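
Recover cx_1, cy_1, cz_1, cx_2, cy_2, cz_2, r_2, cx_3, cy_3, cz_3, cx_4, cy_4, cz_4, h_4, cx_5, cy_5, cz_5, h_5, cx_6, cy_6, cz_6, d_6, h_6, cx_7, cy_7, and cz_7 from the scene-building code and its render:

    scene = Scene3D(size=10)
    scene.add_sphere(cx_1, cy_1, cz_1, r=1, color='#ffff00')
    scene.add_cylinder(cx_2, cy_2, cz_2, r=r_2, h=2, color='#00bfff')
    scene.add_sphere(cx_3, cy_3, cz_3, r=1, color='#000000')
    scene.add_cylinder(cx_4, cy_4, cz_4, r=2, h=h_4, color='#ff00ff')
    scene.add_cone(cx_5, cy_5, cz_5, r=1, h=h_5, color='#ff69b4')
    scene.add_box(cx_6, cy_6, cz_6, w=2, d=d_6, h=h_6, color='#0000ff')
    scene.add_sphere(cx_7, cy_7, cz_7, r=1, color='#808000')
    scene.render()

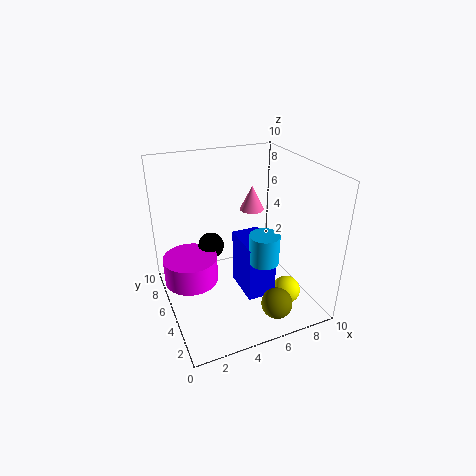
cx_1 = 8, cy_1 = 3, cz_1 = 1, cx_2 = 6, cy_2 = 3, cz_2 = 4, r_2 = 1, cx_3 = 4, cy_3 = 8, cz_3 = 3, cx_4 = 2, cy_4 = 7, cz_4 = 1, h_4 = 2, cx_5 = 8, cy_5 = 9, cz_5 = 5, h_5 = 2, cx_6 = 5, cy_6 = 3, cz_6 = 1, d_6 = 3, h_6 = 4, cx_7 = 6, cy_7 = 1, cz_7 = 2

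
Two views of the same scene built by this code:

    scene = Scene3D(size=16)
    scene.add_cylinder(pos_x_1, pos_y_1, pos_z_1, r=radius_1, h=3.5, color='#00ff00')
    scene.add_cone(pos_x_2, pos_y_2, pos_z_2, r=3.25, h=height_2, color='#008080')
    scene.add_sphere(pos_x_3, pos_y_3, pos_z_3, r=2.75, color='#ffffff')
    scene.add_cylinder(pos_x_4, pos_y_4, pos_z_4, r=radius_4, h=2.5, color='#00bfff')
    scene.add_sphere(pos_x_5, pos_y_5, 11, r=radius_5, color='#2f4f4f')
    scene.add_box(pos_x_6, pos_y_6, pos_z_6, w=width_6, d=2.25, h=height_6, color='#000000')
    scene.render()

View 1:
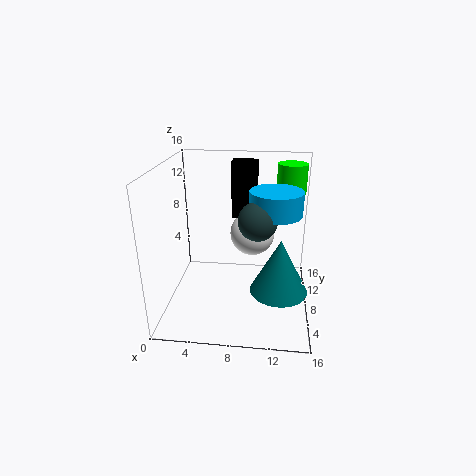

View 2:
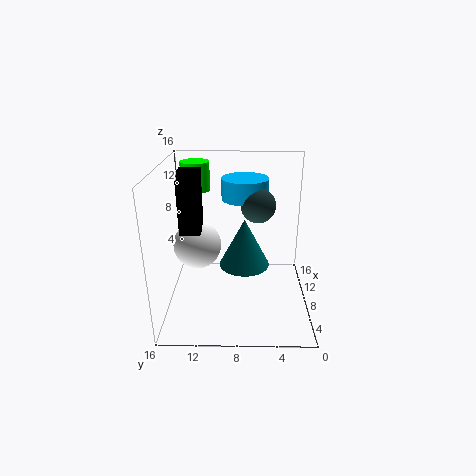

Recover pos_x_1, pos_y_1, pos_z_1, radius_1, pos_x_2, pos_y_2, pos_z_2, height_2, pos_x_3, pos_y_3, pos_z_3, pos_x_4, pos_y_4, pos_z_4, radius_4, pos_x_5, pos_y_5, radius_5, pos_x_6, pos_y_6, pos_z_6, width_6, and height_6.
pos_x_1 = 13.75
pos_y_1 = 13.25
pos_z_1 = 11.75
radius_1 = 1.75
pos_x_2 = 12.75
pos_y_2 = 7.25
pos_z_2 = 2
height_2 = 6.25
pos_x_3 = 9.25
pos_y_3 = 12.75
pos_z_3 = 6.5
pos_x_4 = 12
pos_y_4 = 7.25
pos_z_4 = 11.25
radius_4 = 2.75
pos_x_5 = 10.25
pos_y_5 = 5.75
radius_5 = 2
pos_x_6 = 6.75
pos_y_6 = 12
pos_z_6 = 8.75
width_6 = 3
height_6 = 6.75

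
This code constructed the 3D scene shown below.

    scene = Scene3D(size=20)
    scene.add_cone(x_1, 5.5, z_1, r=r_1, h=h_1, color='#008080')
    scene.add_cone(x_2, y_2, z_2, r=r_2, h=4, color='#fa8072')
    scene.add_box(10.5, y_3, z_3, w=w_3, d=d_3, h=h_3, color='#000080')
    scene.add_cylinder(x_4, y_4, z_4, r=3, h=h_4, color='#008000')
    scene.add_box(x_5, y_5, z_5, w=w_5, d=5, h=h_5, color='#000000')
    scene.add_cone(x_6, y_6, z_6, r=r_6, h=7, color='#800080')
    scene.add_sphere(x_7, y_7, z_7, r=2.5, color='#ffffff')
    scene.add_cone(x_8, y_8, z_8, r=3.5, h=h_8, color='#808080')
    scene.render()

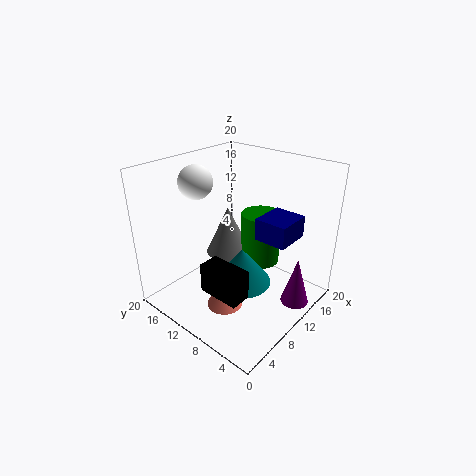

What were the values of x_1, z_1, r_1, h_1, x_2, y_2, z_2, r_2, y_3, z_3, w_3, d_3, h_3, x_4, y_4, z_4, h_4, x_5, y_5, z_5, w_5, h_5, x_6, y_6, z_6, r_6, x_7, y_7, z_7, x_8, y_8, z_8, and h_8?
x_1 = 5.5, z_1 = 7.5, r_1 = 3.5, h_1 = 4.5, x_2 = 6.5, y_2 = 9.5, z_2 = 1, r_2 = 2.5, y_3 = 3, z_3 = 10.5, w_3 = 5, d_3 = 4.5, h_3 = 3, x_4 = 16, y_4 = 10.5, z_4 = 3.5, h_4 = 8, x_5 = 0.5, y_5 = 2.5, z_5 = 8, w_5 = 2.5, h_5 = 3.5, x_6 = 14, y_6 = 2.5, z_6 = 0.5, r_6 = 2, x_7 = 9.5, y_7 = 17.5, z_7 = 16.5, x_8 = 13.5, y_8 = 15, z_8 = 4.5, h_8 = 7.5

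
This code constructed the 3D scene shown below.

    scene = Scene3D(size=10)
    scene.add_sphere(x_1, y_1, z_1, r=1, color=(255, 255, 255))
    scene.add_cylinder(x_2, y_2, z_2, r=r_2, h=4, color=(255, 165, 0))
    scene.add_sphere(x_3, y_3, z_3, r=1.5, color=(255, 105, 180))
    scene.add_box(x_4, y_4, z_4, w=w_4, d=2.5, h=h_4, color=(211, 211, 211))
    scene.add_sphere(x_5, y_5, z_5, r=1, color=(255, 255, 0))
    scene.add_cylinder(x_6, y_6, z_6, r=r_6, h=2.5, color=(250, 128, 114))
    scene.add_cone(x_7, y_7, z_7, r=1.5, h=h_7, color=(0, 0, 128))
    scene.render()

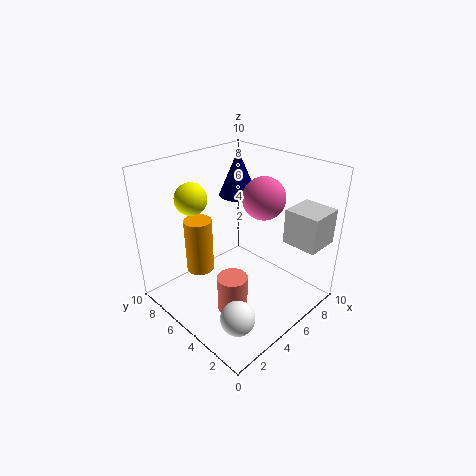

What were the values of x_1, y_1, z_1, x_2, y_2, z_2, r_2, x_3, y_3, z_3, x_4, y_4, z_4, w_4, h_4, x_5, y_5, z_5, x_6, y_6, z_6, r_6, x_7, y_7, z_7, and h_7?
x_1 = 1; y_1 = 1; z_1 = 3; x_2 = 3.5; y_2 = 7.5; z_2 = 2; r_2 = 1; x_3 = 7; y_3 = 4.5; z_3 = 7.5; x_4 = 7.5; y_4 = 0.5; z_4 = 4.5; w_4 = 2.5; h_4 = 2.5; x_5 = 2; y_5 = 6; z_5 = 8.5; x_6 = 3; y_6 = 3.5; z_6 = 1; r_6 = 1; x_7 = 8; y_7 = 8; z_7 = 6.5; h_7 = 3.5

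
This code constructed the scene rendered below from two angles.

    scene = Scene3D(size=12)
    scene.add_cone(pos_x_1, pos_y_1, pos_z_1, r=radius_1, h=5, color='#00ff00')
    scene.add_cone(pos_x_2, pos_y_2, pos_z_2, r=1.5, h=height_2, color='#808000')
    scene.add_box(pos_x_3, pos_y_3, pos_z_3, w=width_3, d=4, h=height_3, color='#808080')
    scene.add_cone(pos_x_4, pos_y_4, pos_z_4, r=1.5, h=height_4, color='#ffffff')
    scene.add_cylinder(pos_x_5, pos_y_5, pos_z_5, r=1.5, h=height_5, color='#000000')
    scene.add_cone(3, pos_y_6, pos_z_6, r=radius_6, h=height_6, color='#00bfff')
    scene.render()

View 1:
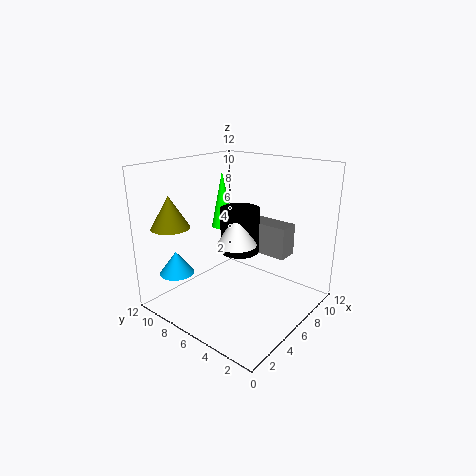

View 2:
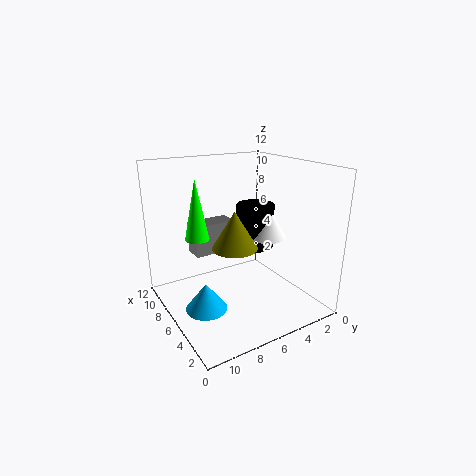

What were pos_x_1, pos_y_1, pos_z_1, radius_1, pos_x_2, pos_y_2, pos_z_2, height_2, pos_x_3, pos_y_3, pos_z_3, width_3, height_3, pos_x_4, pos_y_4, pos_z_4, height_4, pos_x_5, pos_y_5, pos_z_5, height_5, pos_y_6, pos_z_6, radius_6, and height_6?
pos_x_1 = 7.5; pos_y_1 = 9; pos_z_1 = 6; radius_1 = 1; pos_x_2 = 1.5; pos_y_2 = 9; pos_z_2 = 7.5; height_2 = 2.5; pos_x_3 = 10; pos_y_3 = 4; pos_z_3 = 3; width_3 = 2; height_3 = 3; pos_x_4 = 4; pos_y_4 = 4.5; pos_z_4 = 6.5; height_4 = 2.5; pos_x_5 = 5; pos_y_5 = 5; pos_z_5 = 5.5; height_5 = 3.5; pos_y_6 = 10.5; pos_z_6 = 2.5; radius_6 = 1.5; height_6 = 2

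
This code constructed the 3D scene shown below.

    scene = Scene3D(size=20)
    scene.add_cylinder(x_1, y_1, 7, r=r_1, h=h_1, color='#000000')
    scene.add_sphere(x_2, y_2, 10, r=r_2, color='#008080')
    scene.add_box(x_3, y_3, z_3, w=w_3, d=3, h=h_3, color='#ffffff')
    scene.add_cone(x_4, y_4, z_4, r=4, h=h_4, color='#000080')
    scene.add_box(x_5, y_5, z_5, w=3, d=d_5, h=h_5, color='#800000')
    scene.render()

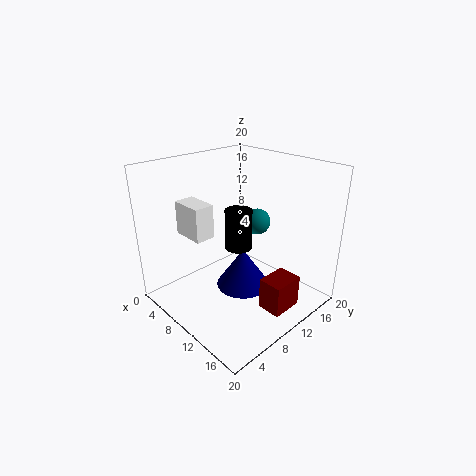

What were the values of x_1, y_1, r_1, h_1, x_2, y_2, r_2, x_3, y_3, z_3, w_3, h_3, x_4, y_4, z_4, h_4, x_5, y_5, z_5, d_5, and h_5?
x_1 = 8; y_1 = 12; r_1 = 2; h_1 = 6; x_2 = 8; y_2 = 16; r_2 = 2; x_3 = 1; y_3 = 6; z_3 = 9; w_3 = 5; h_3 = 5; x_4 = 9; y_4 = 12; z_4 = 1; h_4 = 6; x_5 = 17; y_5 = 7; z_5 = 4; d_5 = 4; h_5 = 4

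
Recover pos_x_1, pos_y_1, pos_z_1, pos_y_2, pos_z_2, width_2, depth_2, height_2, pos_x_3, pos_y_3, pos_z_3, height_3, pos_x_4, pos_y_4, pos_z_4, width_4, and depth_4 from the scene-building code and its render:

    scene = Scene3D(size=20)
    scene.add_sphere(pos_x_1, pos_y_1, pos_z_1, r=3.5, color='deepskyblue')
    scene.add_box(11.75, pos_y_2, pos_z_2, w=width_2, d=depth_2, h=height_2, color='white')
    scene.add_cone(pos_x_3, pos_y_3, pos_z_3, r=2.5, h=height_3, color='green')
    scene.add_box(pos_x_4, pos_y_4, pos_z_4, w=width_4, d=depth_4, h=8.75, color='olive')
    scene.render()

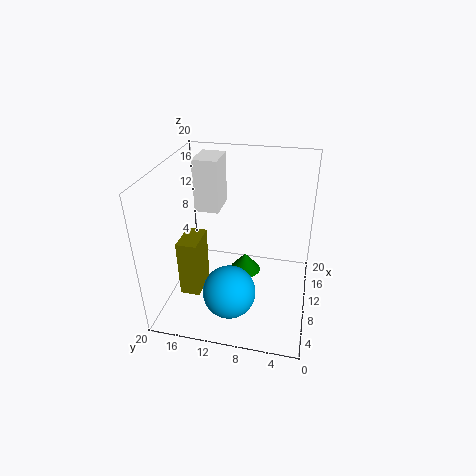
pos_x_1 = 4.75
pos_y_1 = 10
pos_z_1 = 4.75
pos_y_2 = 13.25
pos_z_2 = 12.5
width_2 = 4.75
depth_2 = 3.5
height_2 = 7.5
pos_x_3 = 15.25
pos_y_3 = 10
pos_z_3 = 0.75
height_3 = 3
pos_x_4 = 7.75
pos_y_4 = 15.5
pos_z_4 = 0.25
width_4 = 5
depth_4 = 3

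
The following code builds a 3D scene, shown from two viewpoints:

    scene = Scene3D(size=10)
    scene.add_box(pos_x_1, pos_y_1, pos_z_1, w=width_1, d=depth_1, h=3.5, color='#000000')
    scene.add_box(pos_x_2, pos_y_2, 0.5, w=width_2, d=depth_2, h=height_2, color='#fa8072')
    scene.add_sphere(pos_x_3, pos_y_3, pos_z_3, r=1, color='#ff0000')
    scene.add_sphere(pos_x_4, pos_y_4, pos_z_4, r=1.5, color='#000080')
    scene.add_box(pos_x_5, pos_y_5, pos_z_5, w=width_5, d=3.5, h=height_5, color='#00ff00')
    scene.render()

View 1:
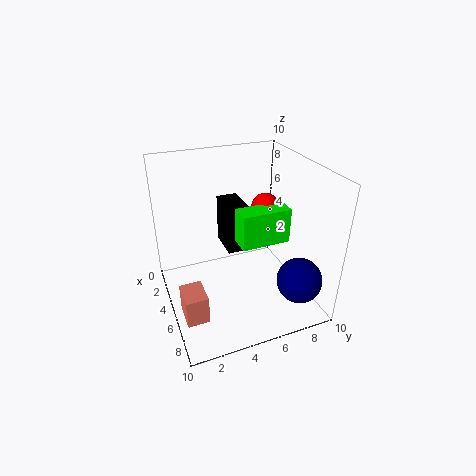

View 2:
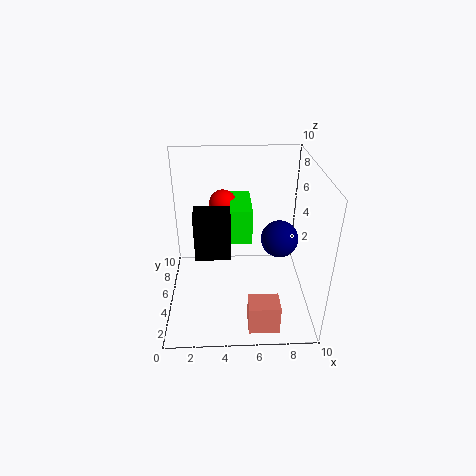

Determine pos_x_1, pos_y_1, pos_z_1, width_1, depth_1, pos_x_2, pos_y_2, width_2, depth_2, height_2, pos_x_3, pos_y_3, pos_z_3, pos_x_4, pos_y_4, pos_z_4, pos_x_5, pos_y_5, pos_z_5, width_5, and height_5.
pos_x_1 = 2, pos_y_1 = 4.5, pos_z_1 = 3.5, width_1 = 2.5, depth_1 = 1.5, pos_x_2 = 5.5, pos_y_2 = 0.5, width_2 = 2, depth_2 = 1.5, height_2 = 2, pos_x_3 = 4, pos_y_3 = 7.5, pos_z_3 = 6.5, pos_x_4 = 8.5, pos_y_4 = 8, pos_z_4 = 3, pos_x_5 = 4.5, pos_y_5 = 5, pos_z_5 = 4.5, width_5 = 1.5, height_5 = 2.5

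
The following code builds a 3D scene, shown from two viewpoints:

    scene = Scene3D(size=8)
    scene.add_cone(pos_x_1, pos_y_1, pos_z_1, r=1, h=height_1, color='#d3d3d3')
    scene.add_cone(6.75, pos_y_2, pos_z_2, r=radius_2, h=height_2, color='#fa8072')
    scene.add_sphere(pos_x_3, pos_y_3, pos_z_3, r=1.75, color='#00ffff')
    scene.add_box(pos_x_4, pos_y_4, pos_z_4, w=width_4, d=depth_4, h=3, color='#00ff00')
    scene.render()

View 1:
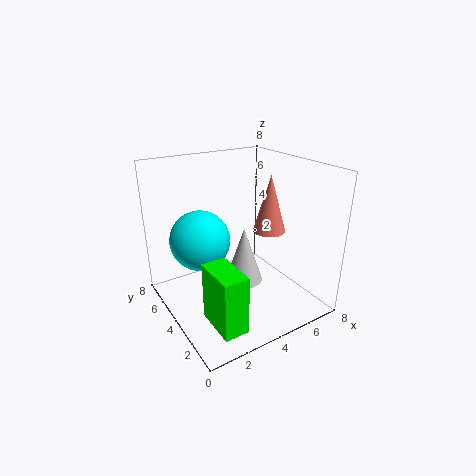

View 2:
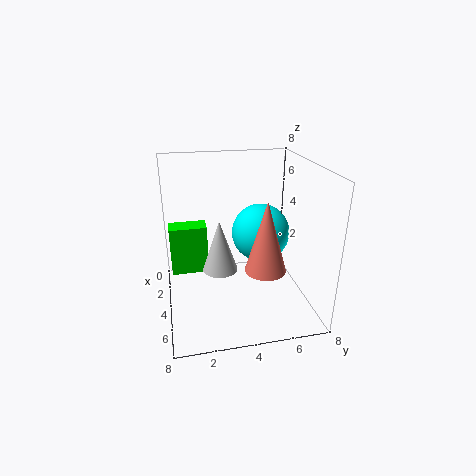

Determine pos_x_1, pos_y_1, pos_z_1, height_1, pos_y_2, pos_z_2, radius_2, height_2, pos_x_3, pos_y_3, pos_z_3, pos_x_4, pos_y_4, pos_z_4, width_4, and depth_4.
pos_x_1 = 3.75
pos_y_1 = 3
pos_z_1 = 2
height_1 = 3
pos_y_2 = 4.75
pos_z_2 = 3.5
radius_2 = 1
height_2 = 3.5
pos_x_3 = 2.5
pos_y_3 = 5.75
pos_z_3 = 3.5
pos_x_4 = 1
pos_y_4 = 0.25
pos_z_4 = 1
width_4 = 1.25
depth_4 = 2.25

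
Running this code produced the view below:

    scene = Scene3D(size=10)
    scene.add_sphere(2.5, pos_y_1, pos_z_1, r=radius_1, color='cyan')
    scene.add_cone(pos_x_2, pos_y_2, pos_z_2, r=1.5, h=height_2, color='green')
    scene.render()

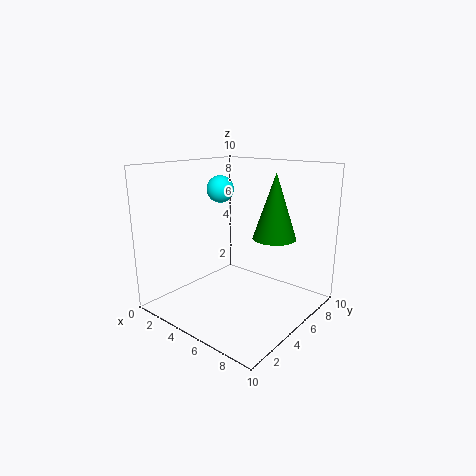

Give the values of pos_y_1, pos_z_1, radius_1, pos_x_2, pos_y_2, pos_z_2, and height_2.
pos_y_1 = 6
pos_z_1 = 8
radius_1 = 1
pos_x_2 = 7
pos_y_2 = 6.5
pos_z_2 = 5
height_2 = 4.5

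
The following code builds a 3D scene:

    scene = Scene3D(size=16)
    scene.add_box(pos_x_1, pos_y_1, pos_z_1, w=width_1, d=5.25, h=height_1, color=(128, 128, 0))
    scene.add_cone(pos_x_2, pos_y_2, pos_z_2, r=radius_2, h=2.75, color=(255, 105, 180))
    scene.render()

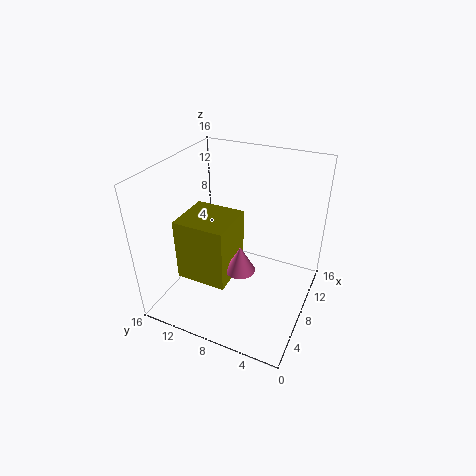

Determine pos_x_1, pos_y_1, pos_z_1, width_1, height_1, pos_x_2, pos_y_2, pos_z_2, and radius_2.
pos_x_1 = 2.25
pos_y_1 = 7
pos_z_1 = 5.5
width_1 = 5
height_1 = 6.5
pos_x_2 = 4.25
pos_y_2 = 6
pos_z_2 = 7
radius_2 = 1.5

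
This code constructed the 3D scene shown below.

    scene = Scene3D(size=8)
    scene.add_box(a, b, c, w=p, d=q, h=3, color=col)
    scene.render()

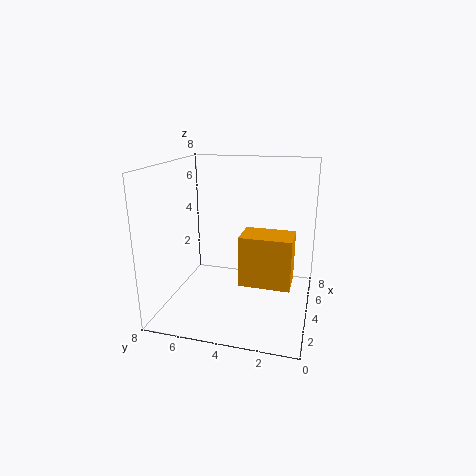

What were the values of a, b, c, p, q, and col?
a = 4; b = 1; c = 1; p = 2; q = 3; col = 'orange'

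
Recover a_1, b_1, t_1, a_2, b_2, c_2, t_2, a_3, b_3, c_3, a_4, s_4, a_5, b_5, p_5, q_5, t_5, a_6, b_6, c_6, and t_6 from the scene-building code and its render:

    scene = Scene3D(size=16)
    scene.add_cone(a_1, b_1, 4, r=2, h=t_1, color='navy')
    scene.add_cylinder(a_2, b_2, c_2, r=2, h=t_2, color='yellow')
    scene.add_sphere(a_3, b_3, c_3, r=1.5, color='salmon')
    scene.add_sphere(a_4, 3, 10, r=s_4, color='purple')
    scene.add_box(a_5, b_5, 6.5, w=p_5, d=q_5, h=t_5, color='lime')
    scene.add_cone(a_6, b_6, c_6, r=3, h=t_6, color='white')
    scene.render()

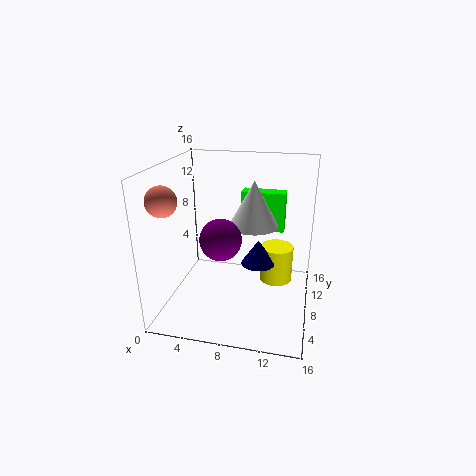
a_1 = 10; b_1 = 10; t_1 = 3; a_2 = 12; b_2 = 12; c_2 = 1; t_2 = 4.5; a_3 = 2; b_3 = 2.5; c_3 = 13.5; a_4 = 7.5; s_4 = 2; a_5 = 7; b_5 = 14; p_5 = 5.5; q_5 = 2; t_5 = 5; a_6 = 9; b_6 = 12; c_6 = 8; t_6 = 5.5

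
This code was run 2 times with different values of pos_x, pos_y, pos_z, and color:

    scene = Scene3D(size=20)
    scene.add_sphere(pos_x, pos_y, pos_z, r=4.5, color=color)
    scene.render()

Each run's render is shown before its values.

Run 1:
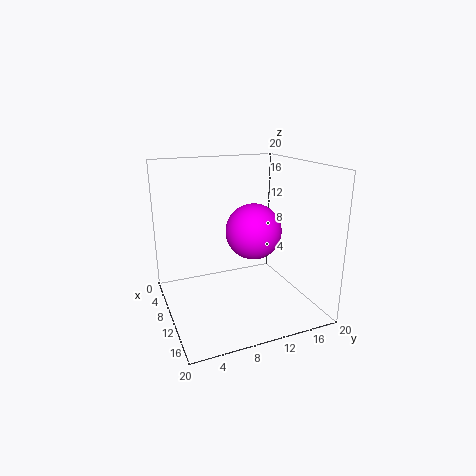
pos_x = 4.5, pos_y = 15, pos_z = 8.5, color = 'magenta'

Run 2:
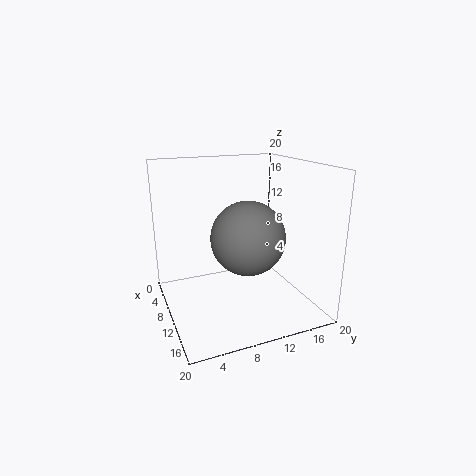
pos_x = 15.5, pos_y = 9, pos_z = 12, color = 'gray'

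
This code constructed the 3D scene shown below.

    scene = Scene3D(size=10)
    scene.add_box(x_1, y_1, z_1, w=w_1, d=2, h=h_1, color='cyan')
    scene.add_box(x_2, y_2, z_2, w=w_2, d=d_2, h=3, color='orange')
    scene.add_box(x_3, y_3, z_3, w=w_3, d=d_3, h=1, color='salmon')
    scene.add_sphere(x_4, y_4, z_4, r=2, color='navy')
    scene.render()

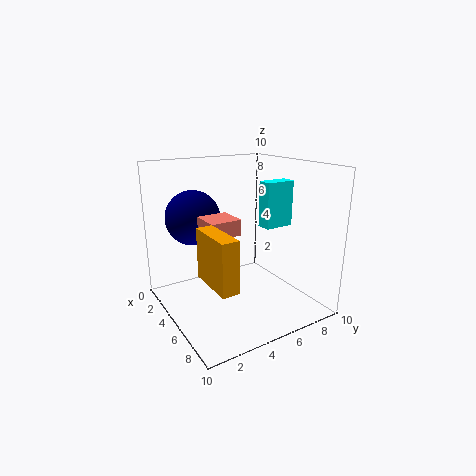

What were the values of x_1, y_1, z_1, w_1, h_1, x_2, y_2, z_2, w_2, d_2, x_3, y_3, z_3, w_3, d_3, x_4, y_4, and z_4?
x_1 = 6; y_1 = 6; z_1 = 6; w_1 = 1; h_1 = 3; x_2 = 7; y_2 = 1; z_2 = 4; w_2 = 3; d_2 = 1; x_3 = 5; y_3 = 2; z_3 = 6; w_3 = 2; d_3 = 2; x_4 = 2; y_4 = 3; z_4 = 6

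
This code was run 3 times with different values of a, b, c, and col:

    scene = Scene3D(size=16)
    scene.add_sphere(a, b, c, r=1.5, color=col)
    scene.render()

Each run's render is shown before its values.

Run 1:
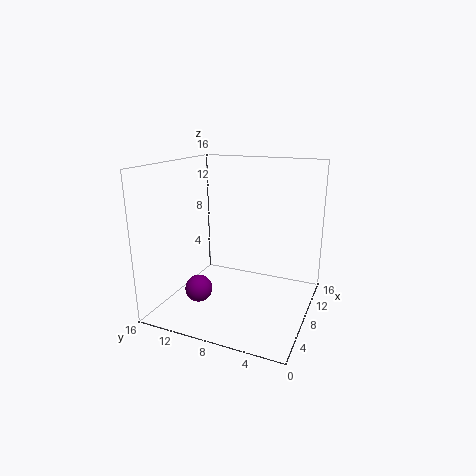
a = 5; b = 11.5; c = 2.5; col = 'purple'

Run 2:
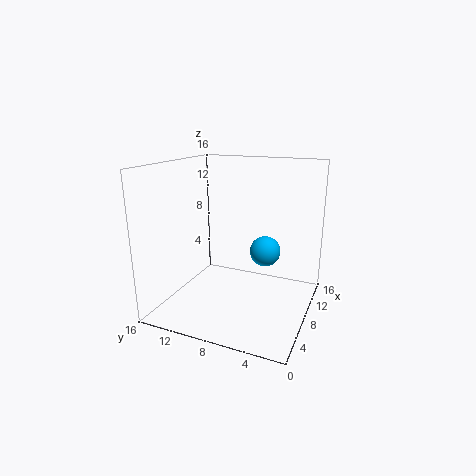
a = 5.5; b = 4; c = 8; col = 'deepskyblue'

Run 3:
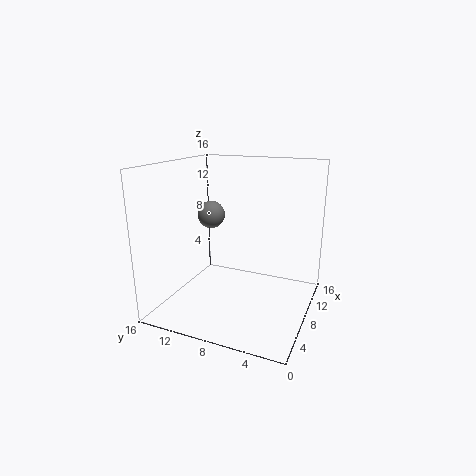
a = 7.5; b = 11; c = 10.5; col = 'gray'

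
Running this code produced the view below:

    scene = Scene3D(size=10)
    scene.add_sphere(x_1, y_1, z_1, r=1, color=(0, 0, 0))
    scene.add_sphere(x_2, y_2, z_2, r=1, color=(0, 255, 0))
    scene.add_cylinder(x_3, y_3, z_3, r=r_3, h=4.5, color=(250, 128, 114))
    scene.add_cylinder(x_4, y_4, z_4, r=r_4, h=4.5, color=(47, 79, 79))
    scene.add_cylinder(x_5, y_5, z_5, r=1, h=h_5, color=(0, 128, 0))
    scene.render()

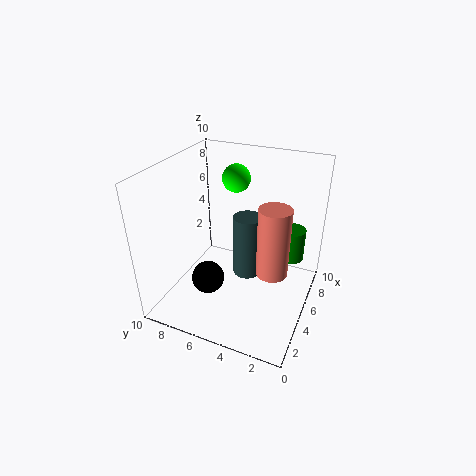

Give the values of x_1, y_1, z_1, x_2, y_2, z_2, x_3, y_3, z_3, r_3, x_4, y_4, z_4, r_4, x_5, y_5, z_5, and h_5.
x_1 = 1.5
y_1 = 5.5
z_1 = 4
x_2 = 7
y_2 = 6
z_2 = 8.5
x_3 = 3.5
y_3 = 2
z_3 = 4
r_3 = 1
x_4 = 5.5
y_4 = 4.5
z_4 = 2
r_4 = 1
x_5 = 8.5
y_5 = 2
z_5 = 2
h_5 = 2.5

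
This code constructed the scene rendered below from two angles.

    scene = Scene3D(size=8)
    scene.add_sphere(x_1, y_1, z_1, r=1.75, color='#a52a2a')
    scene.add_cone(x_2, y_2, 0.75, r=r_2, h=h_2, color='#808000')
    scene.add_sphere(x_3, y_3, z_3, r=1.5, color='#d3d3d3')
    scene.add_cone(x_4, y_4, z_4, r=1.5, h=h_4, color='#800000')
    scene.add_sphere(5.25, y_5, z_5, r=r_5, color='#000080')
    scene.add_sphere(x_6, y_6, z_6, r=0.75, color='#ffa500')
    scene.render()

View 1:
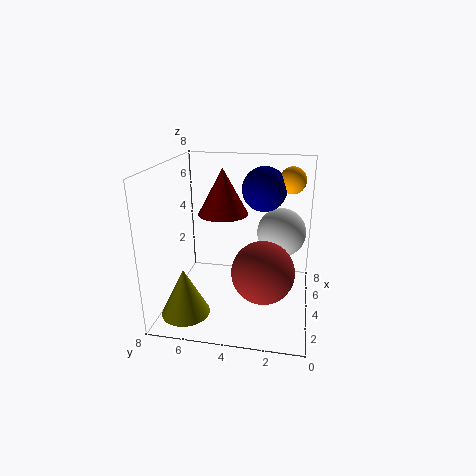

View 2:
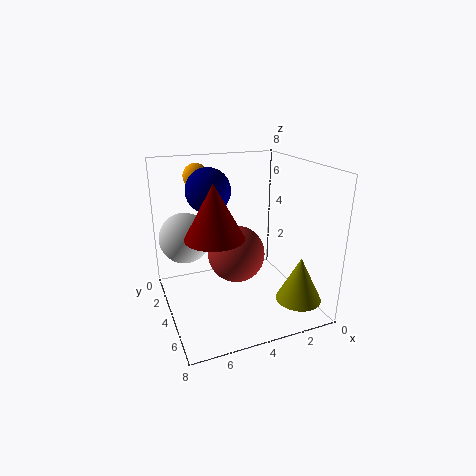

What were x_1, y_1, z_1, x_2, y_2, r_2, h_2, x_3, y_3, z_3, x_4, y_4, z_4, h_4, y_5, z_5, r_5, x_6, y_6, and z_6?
x_1 = 3.5
y_1 = 2.5
z_1 = 2.25
x_2 = 1.25
y_2 = 6.25
r_2 = 1.25
h_2 = 2.5
x_3 = 6.5
y_3 = 1.75
z_3 = 3.5
x_4 = 5.75
y_4 = 5.25
z_4 = 4.75
h_4 = 2.75
y_5 = 2.75
z_5 = 6.5
r_5 = 1.25
x_6 = 5.5
y_6 = 1.25
z_6 = 7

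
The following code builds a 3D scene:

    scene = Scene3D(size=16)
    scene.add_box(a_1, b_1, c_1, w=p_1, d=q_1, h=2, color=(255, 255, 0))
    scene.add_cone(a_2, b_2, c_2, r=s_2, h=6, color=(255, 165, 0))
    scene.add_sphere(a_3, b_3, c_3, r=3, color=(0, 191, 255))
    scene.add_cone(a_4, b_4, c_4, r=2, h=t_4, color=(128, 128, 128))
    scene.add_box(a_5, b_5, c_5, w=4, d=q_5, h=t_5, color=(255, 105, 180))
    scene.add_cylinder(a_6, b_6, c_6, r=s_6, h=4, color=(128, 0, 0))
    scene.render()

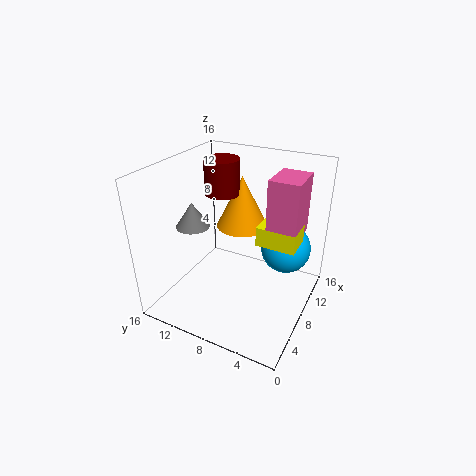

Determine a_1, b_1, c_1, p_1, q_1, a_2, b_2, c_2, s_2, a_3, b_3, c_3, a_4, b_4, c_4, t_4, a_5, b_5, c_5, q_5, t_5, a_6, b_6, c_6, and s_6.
a_1 = 6; b_1 = 1; c_1 = 9; p_1 = 3; q_1 = 4; a_2 = 11; b_2 = 9; c_2 = 8; s_2 = 3; a_3 = 13; b_3 = 4; c_3 = 5; a_4 = 8; b_4 = 14; c_4 = 8; t_4 = 3; a_5 = 6; b_5 = 1; c_5 = 10; q_5 = 3; t_5 = 6; a_6 = 10; b_6 = 11; c_6 = 12; s_6 = 2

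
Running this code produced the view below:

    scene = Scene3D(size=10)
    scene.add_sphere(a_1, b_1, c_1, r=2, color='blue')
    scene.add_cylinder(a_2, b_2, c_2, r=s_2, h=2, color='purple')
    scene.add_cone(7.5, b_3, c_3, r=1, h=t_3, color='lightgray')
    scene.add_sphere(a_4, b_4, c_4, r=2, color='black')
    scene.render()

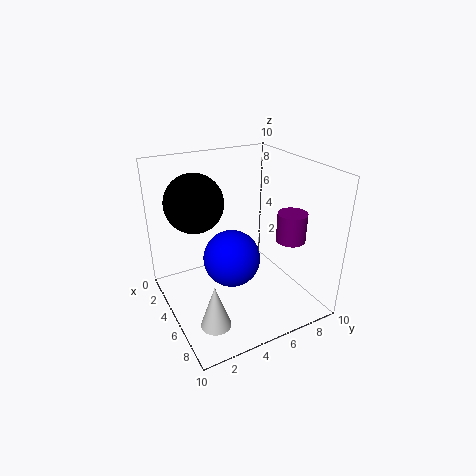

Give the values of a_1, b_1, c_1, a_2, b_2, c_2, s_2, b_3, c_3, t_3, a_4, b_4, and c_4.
a_1 = 5; b_1 = 4.5; c_1 = 3.5; a_2 = 7; b_2 = 8; c_2 = 5; s_2 = 1; b_3 = 2; c_3 = 0.5; t_3 = 3; a_4 = 3.5; b_4 = 2.5; c_4 = 7.5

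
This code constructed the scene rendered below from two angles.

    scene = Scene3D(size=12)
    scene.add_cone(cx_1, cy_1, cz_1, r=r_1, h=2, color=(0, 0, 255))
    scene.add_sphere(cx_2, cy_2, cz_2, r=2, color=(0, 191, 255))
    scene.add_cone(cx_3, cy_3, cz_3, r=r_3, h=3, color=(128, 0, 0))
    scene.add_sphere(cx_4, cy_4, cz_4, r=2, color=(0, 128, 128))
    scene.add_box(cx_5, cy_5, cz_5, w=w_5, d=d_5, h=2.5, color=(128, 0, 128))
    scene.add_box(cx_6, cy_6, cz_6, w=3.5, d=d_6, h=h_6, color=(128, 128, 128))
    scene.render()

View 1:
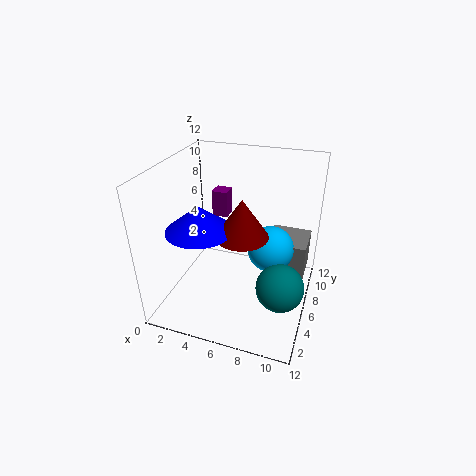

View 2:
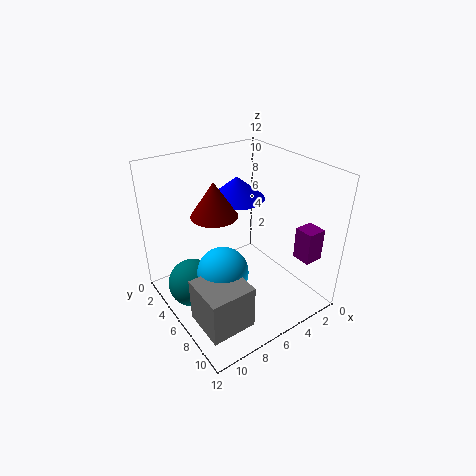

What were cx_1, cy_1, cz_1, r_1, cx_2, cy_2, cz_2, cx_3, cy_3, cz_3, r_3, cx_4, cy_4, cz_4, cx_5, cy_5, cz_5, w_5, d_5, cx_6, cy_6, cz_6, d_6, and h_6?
cx_1 = 4; cy_1 = 3; cz_1 = 8; r_1 = 2.5; cx_2 = 8.5; cy_2 = 7.5; cz_2 = 4.5; cx_3 = 7; cy_3 = 4; cz_3 = 7.5; r_3 = 2; cx_4 = 10; cy_4 = 5; cz_4 = 2.5; cx_5 = 2; cy_5 = 10; cz_5 = 5.5; w_5 = 1.5; d_5 = 1.5; cx_6 = 8; cy_6 = 7.5; cz_6 = 1.5; d_6 = 3.5; h_6 = 3.5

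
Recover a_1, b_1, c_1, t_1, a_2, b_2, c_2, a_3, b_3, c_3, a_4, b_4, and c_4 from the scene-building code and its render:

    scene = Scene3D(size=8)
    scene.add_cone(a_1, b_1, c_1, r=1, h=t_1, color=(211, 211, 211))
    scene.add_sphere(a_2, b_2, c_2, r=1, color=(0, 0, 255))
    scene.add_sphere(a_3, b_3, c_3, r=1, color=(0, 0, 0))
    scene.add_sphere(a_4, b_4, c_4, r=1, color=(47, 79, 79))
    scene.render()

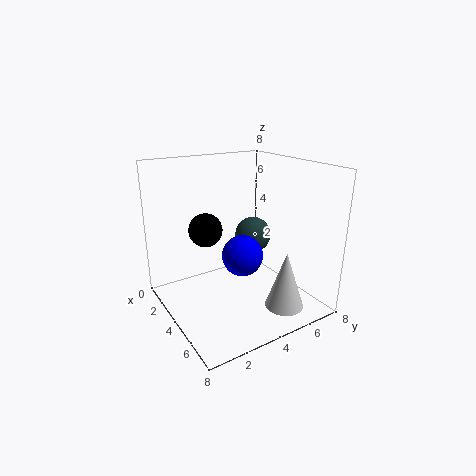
a_1 = 7, b_1 = 5, c_1 = 1, t_1 = 3, a_2 = 6, b_2 = 3, c_2 = 4, a_3 = 2, b_3 = 3, c_3 = 4, a_4 = 4, b_4 = 5, c_4 = 4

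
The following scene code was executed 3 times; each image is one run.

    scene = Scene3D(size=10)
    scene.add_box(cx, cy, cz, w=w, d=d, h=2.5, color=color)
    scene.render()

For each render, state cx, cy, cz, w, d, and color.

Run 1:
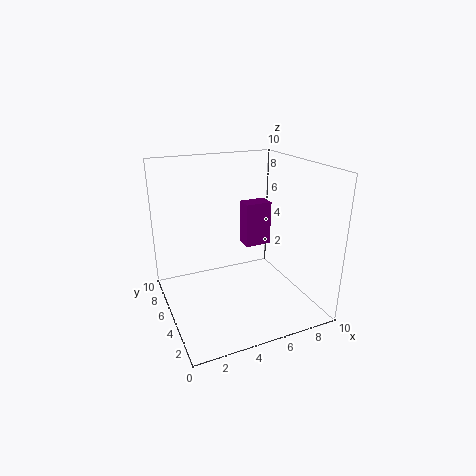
cx = 4, cy = 1.5, cz = 6, w = 1.5, d = 1, color = 'purple'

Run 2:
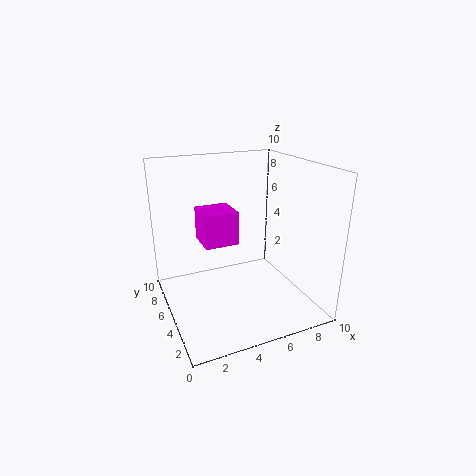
cx = 3, cy = 6, cz = 4, w = 2.5, d = 2.5, color = 'magenta'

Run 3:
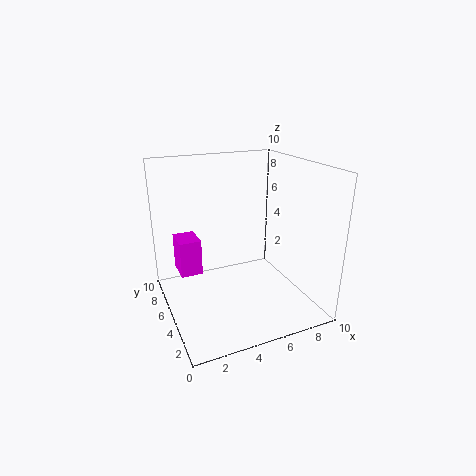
cx = 1, cy = 5.5, cz = 2.5, w = 1.5, d = 2, color = 'magenta'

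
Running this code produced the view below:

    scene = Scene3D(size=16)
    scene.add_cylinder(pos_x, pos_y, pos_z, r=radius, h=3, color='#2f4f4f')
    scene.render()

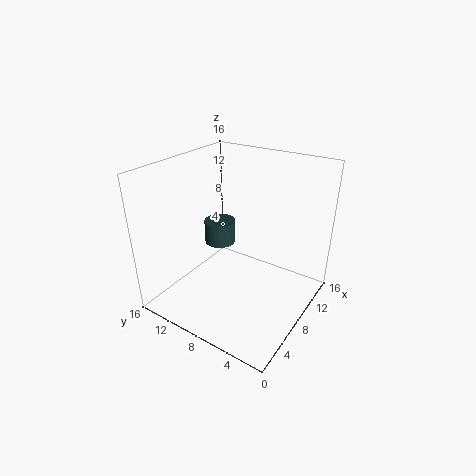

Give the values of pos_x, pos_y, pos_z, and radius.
pos_x = 12; pos_y = 13.5; pos_z = 4; radius = 2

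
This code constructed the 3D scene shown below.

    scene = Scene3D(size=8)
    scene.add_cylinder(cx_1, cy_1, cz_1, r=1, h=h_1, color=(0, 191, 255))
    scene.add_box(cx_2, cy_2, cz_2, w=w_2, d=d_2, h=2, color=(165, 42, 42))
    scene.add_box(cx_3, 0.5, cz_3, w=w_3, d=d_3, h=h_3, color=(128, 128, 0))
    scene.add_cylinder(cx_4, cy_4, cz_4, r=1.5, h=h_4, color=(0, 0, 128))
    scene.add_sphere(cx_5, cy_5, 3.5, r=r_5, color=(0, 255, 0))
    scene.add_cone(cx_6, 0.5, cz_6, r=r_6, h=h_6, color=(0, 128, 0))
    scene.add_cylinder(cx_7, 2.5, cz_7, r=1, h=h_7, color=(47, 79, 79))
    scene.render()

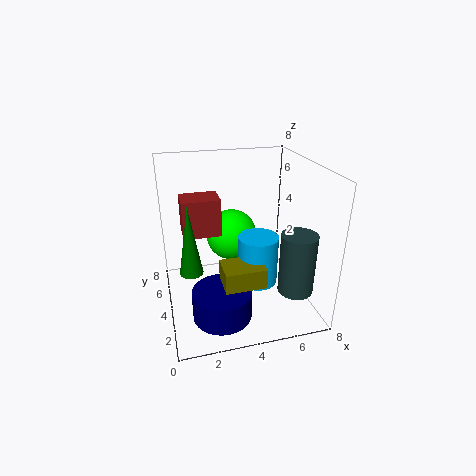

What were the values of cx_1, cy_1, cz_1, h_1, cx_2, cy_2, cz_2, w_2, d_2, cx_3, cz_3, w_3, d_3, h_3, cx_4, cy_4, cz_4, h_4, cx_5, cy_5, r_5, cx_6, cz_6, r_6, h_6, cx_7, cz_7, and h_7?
cx_1 = 4.5, cy_1 = 2, cz_1 = 2.5, h_1 = 2.5, cx_2 = 1, cy_2 = 3.5, cz_2 = 4.5, w_2 = 2, d_2 = 1.5, cx_3 = 2.5, cz_3 = 3, w_3 = 2, d_3 = 1.5, h_3 = 1, cx_4 = 2.5, cy_4 = 1.5, cz_4 = 1, h_4 = 1.5, cx_5 = 4, cy_5 = 5.5, r_5 = 1.5, cx_6 = 1, cz_6 = 4.5, r_6 = 0.5, h_6 = 3, cx_7 = 7, cz_7 = 1, h_7 = 3.5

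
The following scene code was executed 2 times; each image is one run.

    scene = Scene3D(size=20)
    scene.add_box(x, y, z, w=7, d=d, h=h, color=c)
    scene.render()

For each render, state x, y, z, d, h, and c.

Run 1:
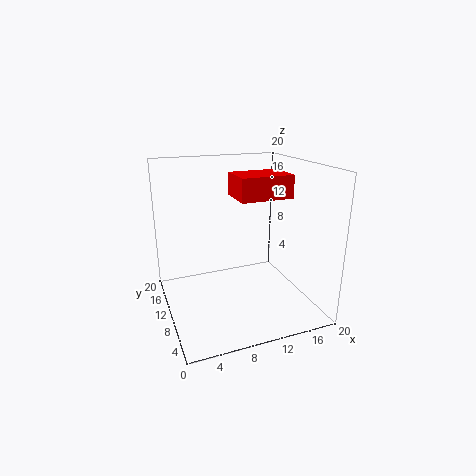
x = 9
y = 6
z = 16
d = 5
h = 3
c = 'red'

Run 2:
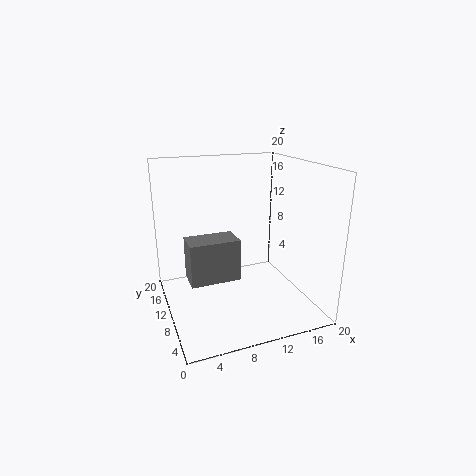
x = 3
y = 9
z = 4
d = 4
h = 6
c = 'gray'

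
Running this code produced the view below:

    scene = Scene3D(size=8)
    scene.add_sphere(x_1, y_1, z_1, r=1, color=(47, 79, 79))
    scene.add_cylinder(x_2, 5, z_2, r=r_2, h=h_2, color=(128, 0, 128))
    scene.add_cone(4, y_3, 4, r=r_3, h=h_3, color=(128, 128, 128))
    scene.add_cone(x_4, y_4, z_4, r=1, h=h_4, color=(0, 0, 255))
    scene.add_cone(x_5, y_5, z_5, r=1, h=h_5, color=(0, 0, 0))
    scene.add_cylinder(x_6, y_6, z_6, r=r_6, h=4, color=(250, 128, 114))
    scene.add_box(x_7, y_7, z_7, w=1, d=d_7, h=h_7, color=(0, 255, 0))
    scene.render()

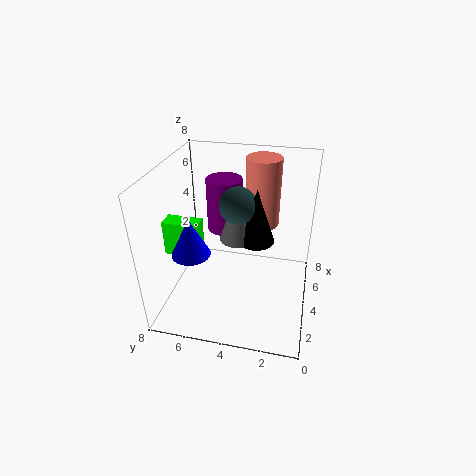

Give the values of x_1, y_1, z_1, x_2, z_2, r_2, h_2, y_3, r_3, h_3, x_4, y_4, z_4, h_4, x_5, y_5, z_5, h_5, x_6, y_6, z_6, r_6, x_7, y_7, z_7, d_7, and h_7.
x_1 = 4
y_1 = 4
z_1 = 6
x_2 = 5
z_2 = 4
r_2 = 1
h_2 = 3
y_3 = 4
r_3 = 1
h_3 = 3
x_4 = 2
y_4 = 6
z_4 = 4
h_4 = 2
x_5 = 4
y_5 = 3
z_5 = 4
h_5 = 3
x_6 = 6
y_6 = 3
z_6 = 4
r_6 = 1
x_7 = 3
y_7 = 6
z_7 = 3
d_7 = 2
h_7 = 2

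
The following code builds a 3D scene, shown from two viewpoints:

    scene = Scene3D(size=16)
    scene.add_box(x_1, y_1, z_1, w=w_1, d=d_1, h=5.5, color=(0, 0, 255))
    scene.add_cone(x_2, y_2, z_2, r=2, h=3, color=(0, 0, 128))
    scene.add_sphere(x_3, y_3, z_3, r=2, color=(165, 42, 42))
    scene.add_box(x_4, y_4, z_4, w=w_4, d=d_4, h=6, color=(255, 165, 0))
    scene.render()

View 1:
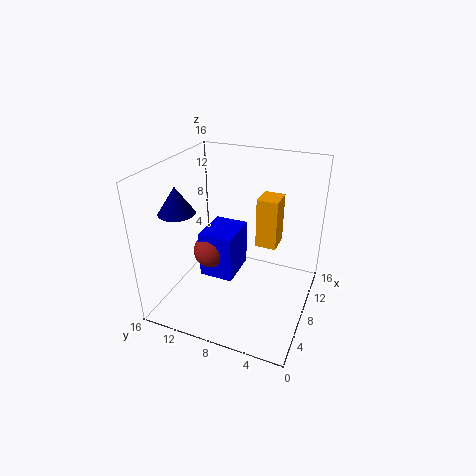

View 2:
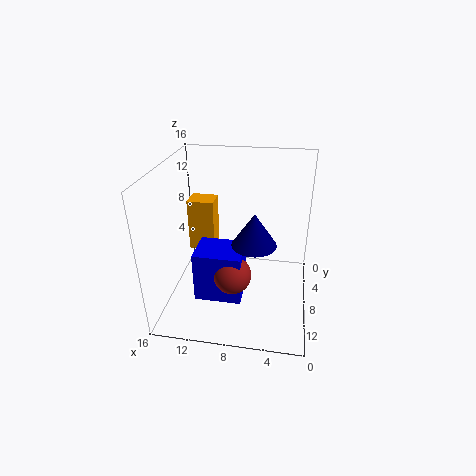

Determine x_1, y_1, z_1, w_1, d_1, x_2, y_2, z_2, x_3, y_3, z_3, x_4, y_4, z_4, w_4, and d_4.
x_1 = 7; y_1 = 8.5; z_1 = 2.5; w_1 = 5; d_1 = 4; x_2 = 5.5; y_2 = 14; z_2 = 11; x_3 = 8; y_3 = 11.5; z_3 = 5.5; x_4 = 11; y_4 = 4.5; z_4 = 5.5; w_4 = 3; d_4 = 2.5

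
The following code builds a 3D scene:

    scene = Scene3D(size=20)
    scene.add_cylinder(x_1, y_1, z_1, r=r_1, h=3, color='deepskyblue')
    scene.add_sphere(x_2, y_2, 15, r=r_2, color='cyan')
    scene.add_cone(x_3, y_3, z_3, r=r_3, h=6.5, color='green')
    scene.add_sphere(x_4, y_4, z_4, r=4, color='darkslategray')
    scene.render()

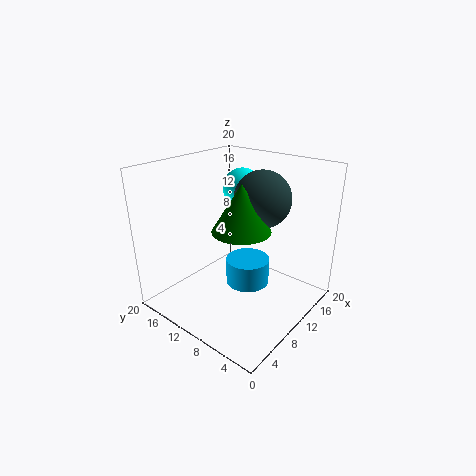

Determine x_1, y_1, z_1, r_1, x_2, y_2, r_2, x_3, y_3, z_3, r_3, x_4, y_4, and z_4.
x_1 = 5; y_1 = 4.5; z_1 = 8; r_1 = 2.5; x_2 = 16; y_2 = 14; r_2 = 3; x_3 = 9.5; y_3 = 9; z_3 = 11.5; r_3 = 4; x_4 = 13.5; y_4 = 8.5; z_4 = 15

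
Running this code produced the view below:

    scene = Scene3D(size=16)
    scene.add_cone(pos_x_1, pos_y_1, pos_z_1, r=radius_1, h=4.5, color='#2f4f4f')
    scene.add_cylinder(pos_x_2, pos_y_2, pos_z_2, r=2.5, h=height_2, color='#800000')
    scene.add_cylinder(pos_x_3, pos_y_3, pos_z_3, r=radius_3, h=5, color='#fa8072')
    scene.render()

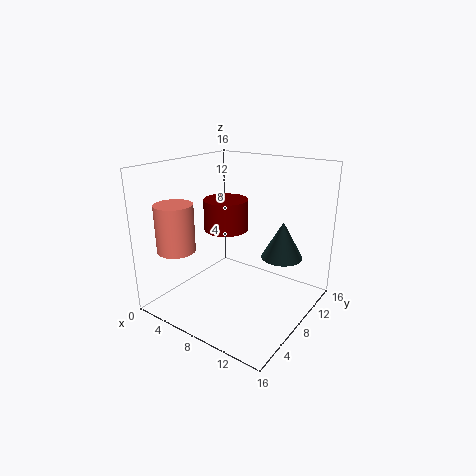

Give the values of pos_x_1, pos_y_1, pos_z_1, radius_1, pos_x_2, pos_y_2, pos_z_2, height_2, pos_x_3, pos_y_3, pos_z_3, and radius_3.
pos_x_1 = 11; pos_y_1 = 13; pos_z_1 = 4.5; radius_1 = 2.5; pos_x_2 = 6; pos_y_2 = 8.5; pos_z_2 = 8.5; height_2 = 3.5; pos_x_3 = 4; pos_y_3 = 2.5; pos_z_3 = 7.5; radius_3 = 2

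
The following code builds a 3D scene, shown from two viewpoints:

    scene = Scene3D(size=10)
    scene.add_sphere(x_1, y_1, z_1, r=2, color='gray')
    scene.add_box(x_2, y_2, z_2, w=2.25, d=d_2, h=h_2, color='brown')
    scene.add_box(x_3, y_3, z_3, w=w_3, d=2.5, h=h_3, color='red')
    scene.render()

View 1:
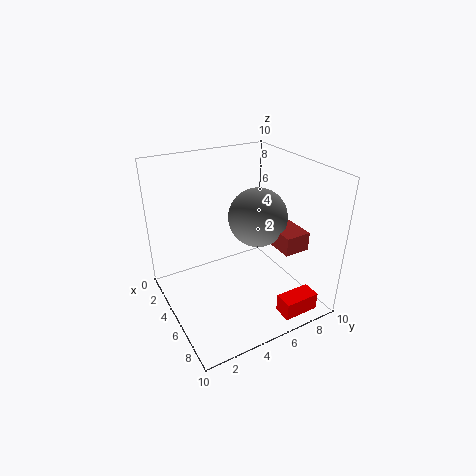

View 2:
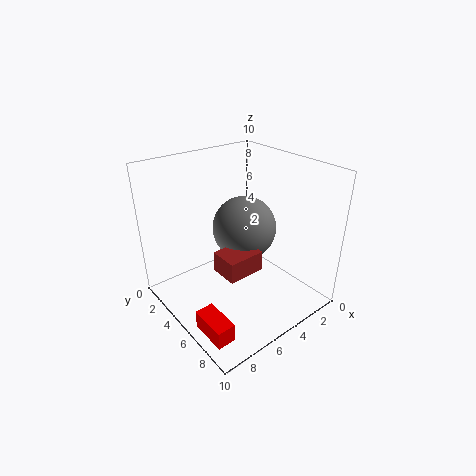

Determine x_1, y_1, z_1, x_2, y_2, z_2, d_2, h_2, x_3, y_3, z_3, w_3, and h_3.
x_1 = 5.5; y_1 = 6.25; z_1 = 6.5; x_2 = 6; y_2 = 6.75; z_2 = 4.75; d_2 = 1.75; h_2 = 1.25; x_3 = 8.25; y_3 = 6.25; z_3 = 0.5; w_3 = 1.25; h_3 = 1.25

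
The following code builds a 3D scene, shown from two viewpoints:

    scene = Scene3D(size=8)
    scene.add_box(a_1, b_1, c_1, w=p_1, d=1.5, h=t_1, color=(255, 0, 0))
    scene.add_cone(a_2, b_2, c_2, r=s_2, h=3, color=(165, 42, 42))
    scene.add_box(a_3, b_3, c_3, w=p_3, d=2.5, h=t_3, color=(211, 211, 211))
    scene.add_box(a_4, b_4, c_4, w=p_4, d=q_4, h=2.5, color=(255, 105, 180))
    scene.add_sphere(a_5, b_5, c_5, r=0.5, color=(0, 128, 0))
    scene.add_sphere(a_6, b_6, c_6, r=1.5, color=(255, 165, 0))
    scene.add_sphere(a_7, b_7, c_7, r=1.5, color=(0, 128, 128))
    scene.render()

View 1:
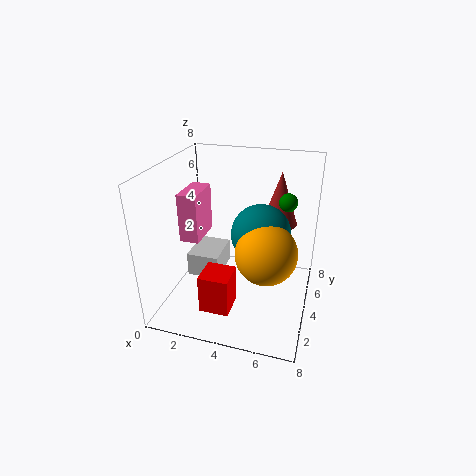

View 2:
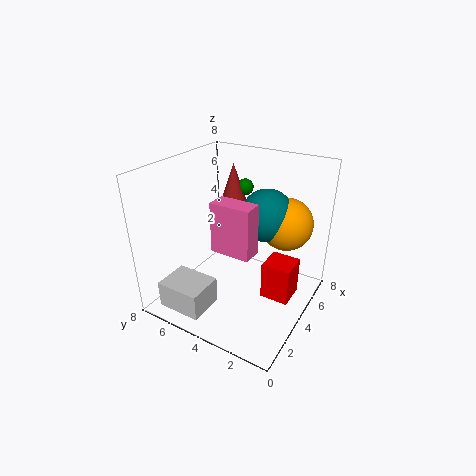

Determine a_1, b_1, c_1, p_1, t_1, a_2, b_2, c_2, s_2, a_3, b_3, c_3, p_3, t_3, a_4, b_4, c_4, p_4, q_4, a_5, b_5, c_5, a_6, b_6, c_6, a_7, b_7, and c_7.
a_1 = 3; b_1 = 0.5; c_1 = 1.5; p_1 = 1.5; t_1 = 2; a_2 = 6; b_2 = 5.5; c_2 = 4.5; s_2 = 1; a_3 = 0.5; b_3 = 4.5; c_3 = 0.5; p_3 = 2; t_3 = 1.5; a_4 = 1.5; b_4 = 2; c_4 = 4.5; p_4 = 1; q_4 = 2; a_5 = 6.5; b_5 = 5; c_5 = 6; a_6 = 6; b_6 = 2; c_6 = 4.5; a_7 = 5.5; b_7 = 3; c_7 = 5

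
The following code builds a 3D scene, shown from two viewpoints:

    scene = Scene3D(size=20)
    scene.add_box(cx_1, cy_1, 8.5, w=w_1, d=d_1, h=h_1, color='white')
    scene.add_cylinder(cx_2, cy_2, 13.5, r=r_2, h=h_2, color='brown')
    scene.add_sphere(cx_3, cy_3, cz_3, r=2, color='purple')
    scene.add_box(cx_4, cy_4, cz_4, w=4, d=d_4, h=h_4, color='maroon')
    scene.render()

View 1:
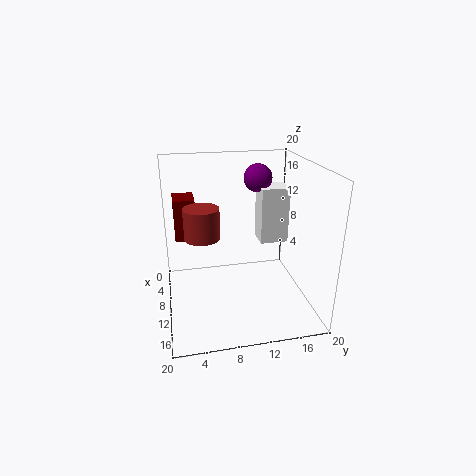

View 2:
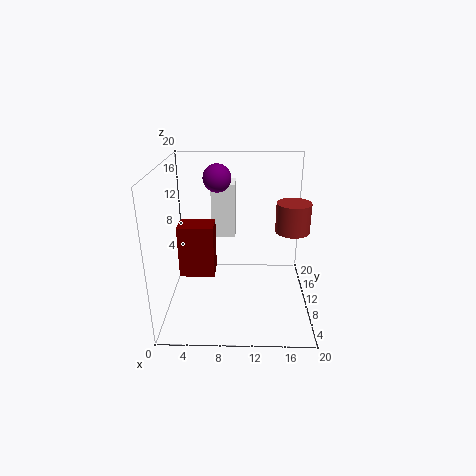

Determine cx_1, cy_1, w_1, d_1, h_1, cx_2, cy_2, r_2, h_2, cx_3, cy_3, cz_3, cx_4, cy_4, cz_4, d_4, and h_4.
cx_1 = 6; cy_1 = 13.5; w_1 = 3.5; d_1 = 4; h_1 = 8; cx_2 = 16.5; cy_2 = 4.5; r_2 = 2; h_2 = 3.5; cx_3 = 7; cy_3 = 13.5; cz_3 = 17.5; cx_4 = 3.5; cy_4 = 1.5; cz_4 = 9; d_4 = 3; h_4 = 6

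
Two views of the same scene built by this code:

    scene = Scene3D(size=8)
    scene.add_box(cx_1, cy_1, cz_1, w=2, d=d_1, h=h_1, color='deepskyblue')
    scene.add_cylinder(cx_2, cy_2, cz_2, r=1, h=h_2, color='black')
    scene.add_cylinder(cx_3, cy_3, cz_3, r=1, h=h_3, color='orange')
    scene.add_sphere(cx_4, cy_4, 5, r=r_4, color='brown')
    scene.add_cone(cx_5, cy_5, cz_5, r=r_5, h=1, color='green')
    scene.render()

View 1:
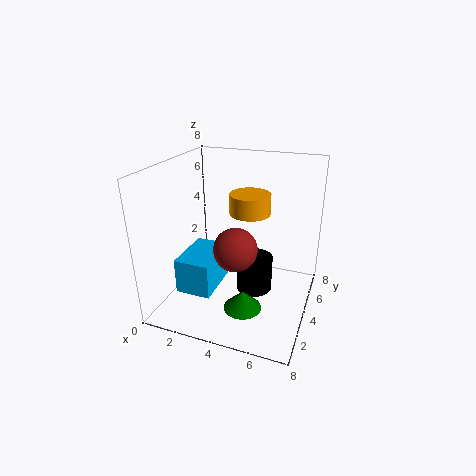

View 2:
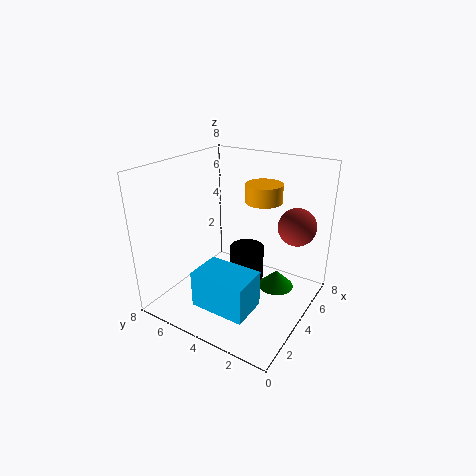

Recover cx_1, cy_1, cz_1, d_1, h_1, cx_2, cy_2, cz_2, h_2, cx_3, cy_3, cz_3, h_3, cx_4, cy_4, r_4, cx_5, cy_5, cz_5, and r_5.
cx_1 = 1
cy_1 = 2
cz_1 = 1
d_1 = 3
h_1 = 2
cx_2 = 5
cy_2 = 4
cz_2 = 1
h_2 = 2
cx_3 = 5
cy_3 = 3
cz_3 = 6
h_3 = 1
cx_4 = 5
cy_4 = 1
r_4 = 1
cx_5 = 5
cy_5 = 2
cz_5 = 1
r_5 = 1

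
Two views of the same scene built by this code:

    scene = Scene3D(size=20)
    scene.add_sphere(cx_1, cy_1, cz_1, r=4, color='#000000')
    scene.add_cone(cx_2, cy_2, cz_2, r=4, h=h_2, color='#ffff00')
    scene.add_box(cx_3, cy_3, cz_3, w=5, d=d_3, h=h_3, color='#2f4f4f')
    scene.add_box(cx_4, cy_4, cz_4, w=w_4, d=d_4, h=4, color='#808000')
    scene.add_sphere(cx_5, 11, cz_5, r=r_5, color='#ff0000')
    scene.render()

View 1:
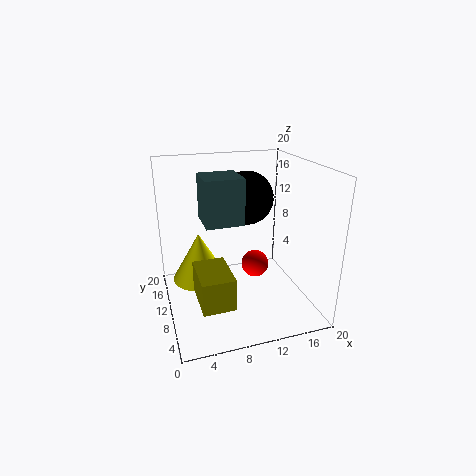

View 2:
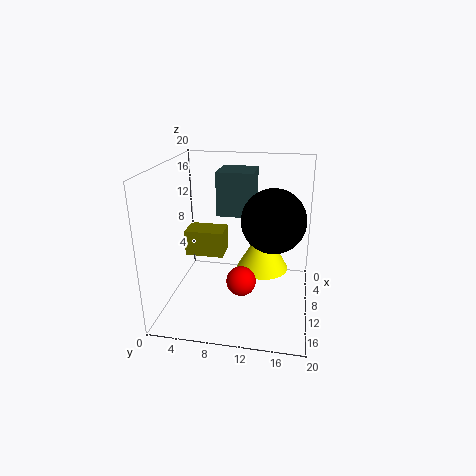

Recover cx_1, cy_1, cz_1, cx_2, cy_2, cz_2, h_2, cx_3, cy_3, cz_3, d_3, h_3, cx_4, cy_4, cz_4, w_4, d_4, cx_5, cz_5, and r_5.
cx_1 = 13; cy_1 = 15; cz_1 = 14; cx_2 = 5; cy_2 = 13; cz_2 = 3; h_2 = 7; cx_3 = 5; cy_3 = 7; cz_3 = 13; d_3 = 5; h_3 = 6; cx_4 = 3; cy_4 = 1; cz_4 = 5; w_4 = 4; d_4 = 6; cx_5 = 13; cz_5 = 5; r_5 = 2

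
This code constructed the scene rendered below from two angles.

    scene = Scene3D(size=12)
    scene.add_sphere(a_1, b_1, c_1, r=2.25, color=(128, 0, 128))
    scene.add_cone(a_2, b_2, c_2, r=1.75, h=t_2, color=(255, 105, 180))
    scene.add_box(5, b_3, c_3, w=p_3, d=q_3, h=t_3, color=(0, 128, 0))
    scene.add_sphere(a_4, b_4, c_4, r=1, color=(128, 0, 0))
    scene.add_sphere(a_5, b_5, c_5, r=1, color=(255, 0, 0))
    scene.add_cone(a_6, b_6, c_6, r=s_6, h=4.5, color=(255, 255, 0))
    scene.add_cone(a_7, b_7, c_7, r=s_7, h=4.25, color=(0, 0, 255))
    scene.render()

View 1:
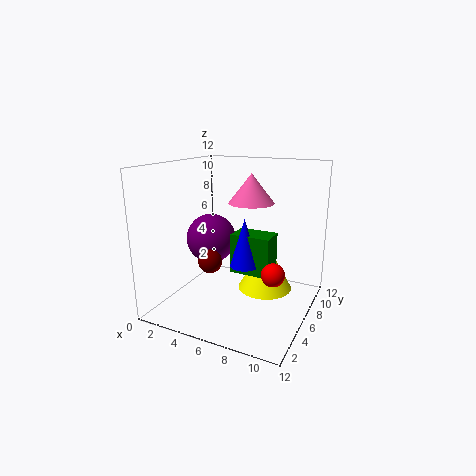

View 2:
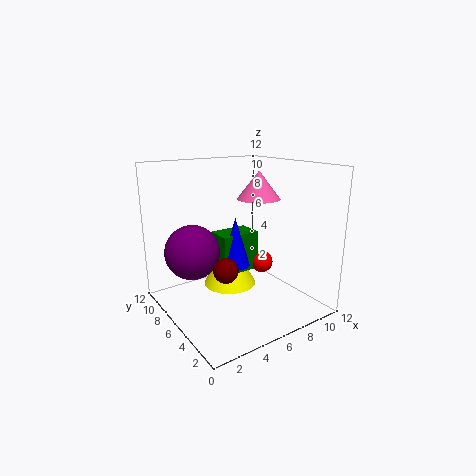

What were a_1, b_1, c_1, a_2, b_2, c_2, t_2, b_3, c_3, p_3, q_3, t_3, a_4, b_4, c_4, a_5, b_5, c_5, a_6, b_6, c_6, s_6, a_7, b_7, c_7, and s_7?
a_1 = 2.5; b_1 = 7.5; c_1 = 5; a_2 = 7.5; b_2 = 5.25; c_2 = 9.25; t_2 = 2.25; b_3 = 6.5; c_3 = 2.5; p_3 = 3.5; q_3 = 2.25; t_3 = 3.5; a_4 = 4; b_4 = 4.75; c_4 = 4; a_5 = 9; b_5 = 6.5; c_5 = 3; a_6 = 7.25; b_6 = 9.25; c_6 = 0.25; s_6 = 2.5; a_7 = 6.25; b_7 = 6.75; c_7 = 3.25; s_7 = 1.25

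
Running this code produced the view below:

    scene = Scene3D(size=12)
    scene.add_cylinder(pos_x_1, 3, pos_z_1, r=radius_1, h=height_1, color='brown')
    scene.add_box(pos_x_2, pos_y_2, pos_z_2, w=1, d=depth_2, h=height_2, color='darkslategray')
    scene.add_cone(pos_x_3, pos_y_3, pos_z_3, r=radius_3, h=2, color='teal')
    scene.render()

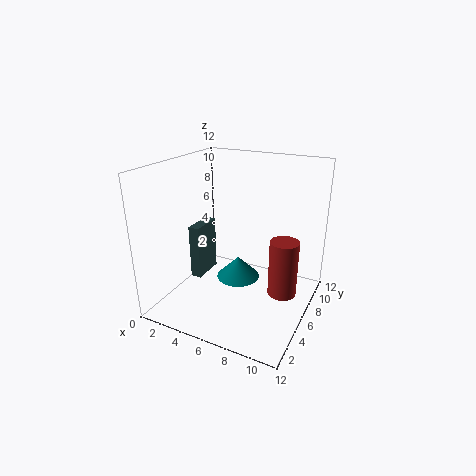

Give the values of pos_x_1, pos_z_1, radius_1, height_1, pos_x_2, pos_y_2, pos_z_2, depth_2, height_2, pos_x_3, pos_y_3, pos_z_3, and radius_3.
pos_x_1 = 11; pos_z_1 = 4; radius_1 = 1; height_1 = 4; pos_x_2 = 1; pos_y_2 = 6; pos_z_2 = 1; depth_2 = 3; height_2 = 5; pos_x_3 = 5; pos_y_3 = 8; pos_z_3 = 1; radius_3 = 2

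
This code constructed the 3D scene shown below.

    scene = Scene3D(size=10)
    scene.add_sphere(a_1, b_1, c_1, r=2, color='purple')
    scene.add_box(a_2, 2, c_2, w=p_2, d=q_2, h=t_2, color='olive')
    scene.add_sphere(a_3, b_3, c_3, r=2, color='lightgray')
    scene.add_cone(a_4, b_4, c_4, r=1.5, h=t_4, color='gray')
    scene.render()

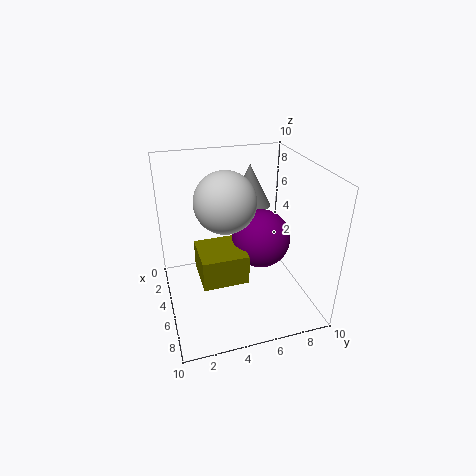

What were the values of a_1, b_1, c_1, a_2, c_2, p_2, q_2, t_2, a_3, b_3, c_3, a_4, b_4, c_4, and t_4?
a_1 = 5.5, b_1 = 6.5, c_1 = 5, a_2 = 4.5, c_2 = 3, p_2 = 3, q_2 = 3, t_2 = 2, a_3 = 5.5, b_3 = 4, c_3 = 8, a_4 = 3, b_4 = 6.5, c_4 = 6.5, t_4 = 3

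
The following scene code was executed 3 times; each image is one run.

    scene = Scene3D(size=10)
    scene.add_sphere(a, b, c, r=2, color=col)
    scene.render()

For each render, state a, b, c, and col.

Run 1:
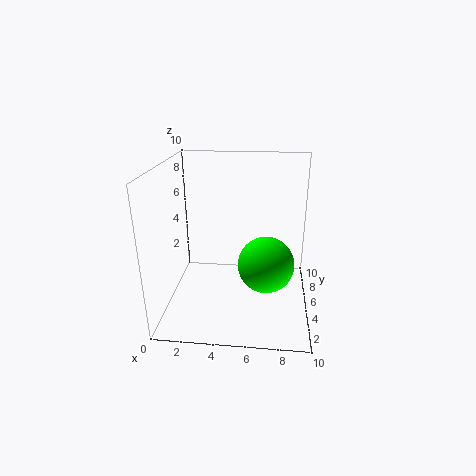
a = 7; b = 5; c = 3; col = 'lime'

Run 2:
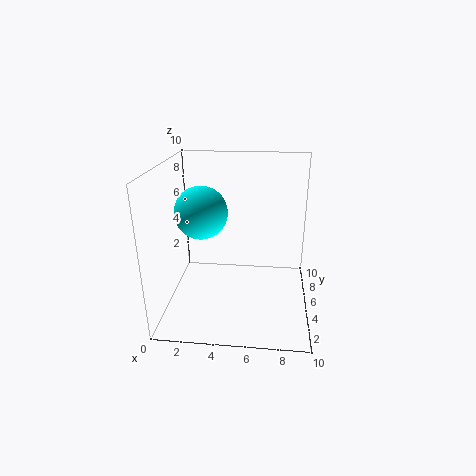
a = 2; b = 7; c = 6; col = 'cyan'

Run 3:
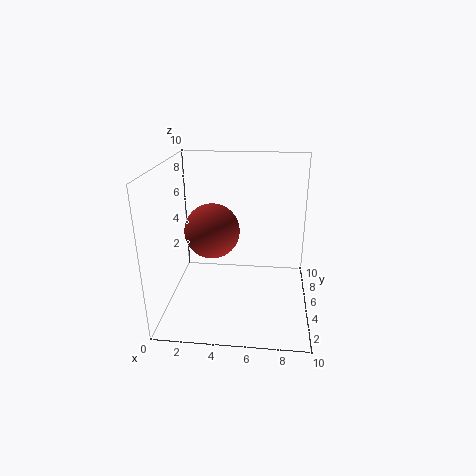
a = 3; b = 6; c = 5; col = 'brown'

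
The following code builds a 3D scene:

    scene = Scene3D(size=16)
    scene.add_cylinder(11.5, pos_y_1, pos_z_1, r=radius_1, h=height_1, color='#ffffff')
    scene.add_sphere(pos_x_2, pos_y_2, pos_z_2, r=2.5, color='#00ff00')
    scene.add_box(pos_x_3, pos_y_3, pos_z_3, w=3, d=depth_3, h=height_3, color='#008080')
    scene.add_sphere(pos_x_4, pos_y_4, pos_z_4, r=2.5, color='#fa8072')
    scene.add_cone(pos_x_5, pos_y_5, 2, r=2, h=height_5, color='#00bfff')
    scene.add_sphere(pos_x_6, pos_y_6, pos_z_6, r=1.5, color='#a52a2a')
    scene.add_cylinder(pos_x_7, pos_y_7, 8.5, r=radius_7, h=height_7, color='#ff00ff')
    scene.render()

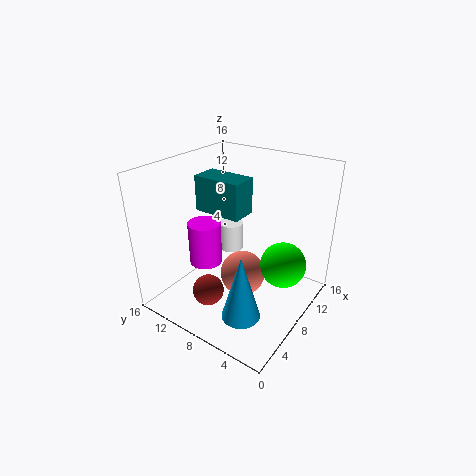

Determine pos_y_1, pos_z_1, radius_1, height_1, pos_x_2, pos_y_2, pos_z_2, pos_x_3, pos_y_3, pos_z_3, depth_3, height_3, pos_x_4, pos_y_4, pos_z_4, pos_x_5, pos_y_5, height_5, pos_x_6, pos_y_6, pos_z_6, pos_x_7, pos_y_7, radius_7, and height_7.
pos_y_1 = 11.5
pos_z_1 = 4
radius_1 = 1.5
height_1 = 3.5
pos_x_2 = 9.5
pos_y_2 = 3
pos_z_2 = 5.5
pos_x_3 = 7
pos_y_3 = 7.5
pos_z_3 = 10.5
depth_3 = 5.5
height_3 = 4
pos_x_4 = 7.5
pos_y_4 = 7
pos_z_4 = 4
pos_x_5 = 3.5
pos_y_5 = 4.5
height_5 = 7
pos_x_6 = 1.5
pos_y_6 = 7
pos_z_6 = 5.5
pos_x_7 = 2
pos_y_7 = 7.5
radius_7 = 1.5
height_7 = 4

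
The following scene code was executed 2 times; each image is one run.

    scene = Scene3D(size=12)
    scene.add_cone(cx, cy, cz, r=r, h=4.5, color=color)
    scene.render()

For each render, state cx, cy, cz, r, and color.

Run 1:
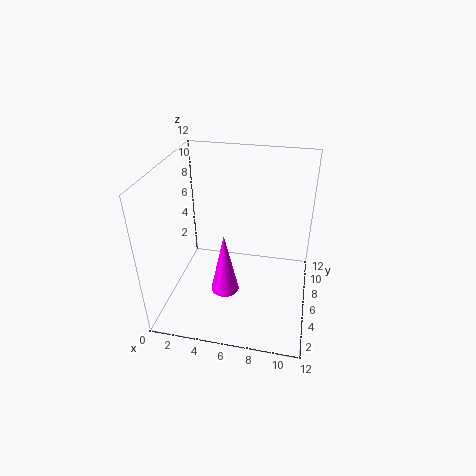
cx = 6; cy = 1.5; cz = 4.5; r = 1; color = 'magenta'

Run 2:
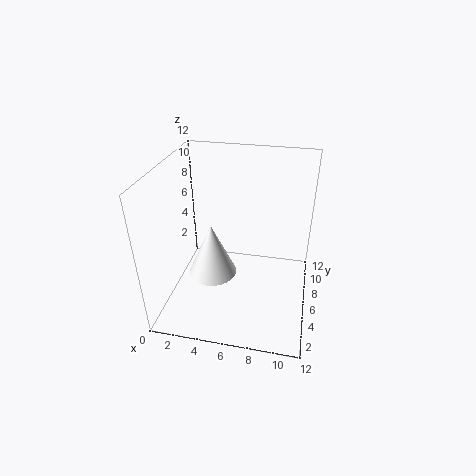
cx = 4; cy = 5; cz = 3; r = 2; color = 'white'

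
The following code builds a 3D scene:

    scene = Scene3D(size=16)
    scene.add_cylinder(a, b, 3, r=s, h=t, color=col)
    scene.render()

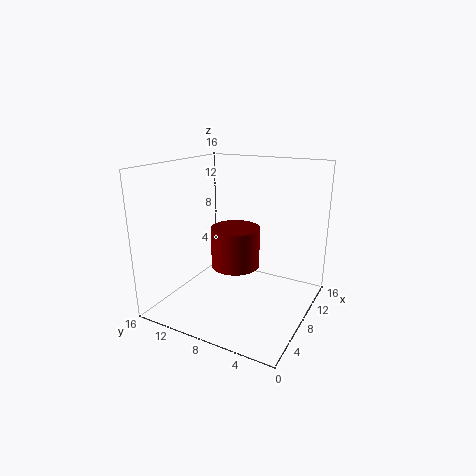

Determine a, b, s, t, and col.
a = 11; b = 10; s = 3; t = 5; col = 'maroon'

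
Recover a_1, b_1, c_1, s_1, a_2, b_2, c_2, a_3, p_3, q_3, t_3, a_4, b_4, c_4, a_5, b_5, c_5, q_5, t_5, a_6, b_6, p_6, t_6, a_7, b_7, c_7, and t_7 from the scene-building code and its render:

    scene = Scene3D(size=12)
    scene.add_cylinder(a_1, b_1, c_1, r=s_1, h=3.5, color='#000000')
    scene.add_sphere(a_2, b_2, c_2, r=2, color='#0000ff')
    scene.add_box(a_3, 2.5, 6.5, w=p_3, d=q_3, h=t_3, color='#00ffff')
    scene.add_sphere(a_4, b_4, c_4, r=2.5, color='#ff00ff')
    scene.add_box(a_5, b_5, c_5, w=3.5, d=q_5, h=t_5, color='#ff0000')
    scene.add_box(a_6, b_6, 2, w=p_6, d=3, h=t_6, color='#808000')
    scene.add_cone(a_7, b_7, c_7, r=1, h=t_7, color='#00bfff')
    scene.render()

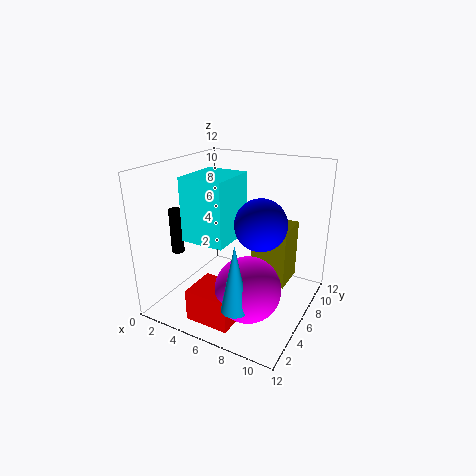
a_1 = 2.5
b_1 = 2.5
c_1 = 5.5
s_1 = 0.5
a_2 = 8.5
b_2 = 5
c_2 = 8
a_3 = 3
p_3 = 3.5
q_3 = 4
t_3 = 5
a_4 = 8.5
b_4 = 3
c_4 = 3.5
a_5 = 4.5
b_5 = 0.5
c_5 = 1
q_5 = 3
t_5 = 2.5
a_6 = 7
b_6 = 6.5
p_6 = 3
t_6 = 5
a_7 = 8.5
b_7 = 1
c_7 = 3
t_7 = 5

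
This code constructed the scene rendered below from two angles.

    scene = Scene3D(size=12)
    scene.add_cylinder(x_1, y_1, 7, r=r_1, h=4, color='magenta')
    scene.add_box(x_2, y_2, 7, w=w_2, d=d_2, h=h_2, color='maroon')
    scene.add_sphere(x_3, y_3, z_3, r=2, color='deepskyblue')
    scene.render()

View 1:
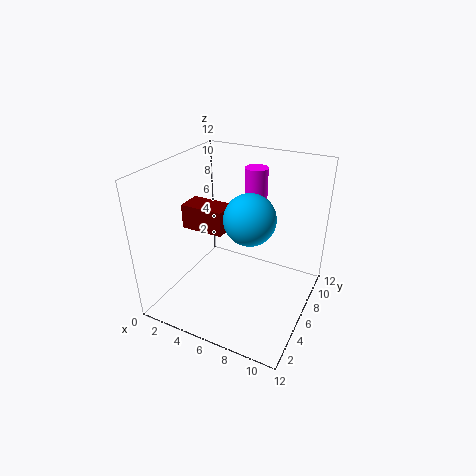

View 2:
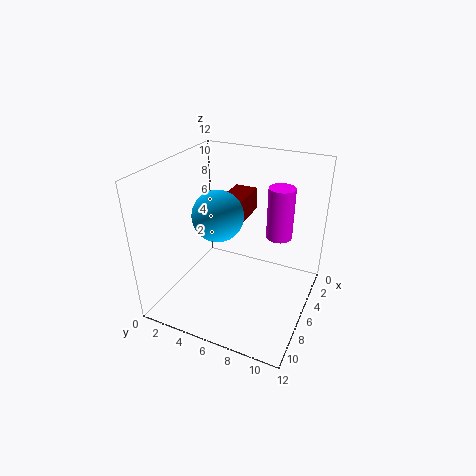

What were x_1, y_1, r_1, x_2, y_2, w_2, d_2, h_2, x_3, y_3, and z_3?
x_1 = 6
y_1 = 9.5
r_1 = 1
x_2 = 2
y_2 = 4
w_2 = 3.5
d_2 = 2
h_2 = 2
x_3 = 7.5
y_3 = 5
z_3 = 8.5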